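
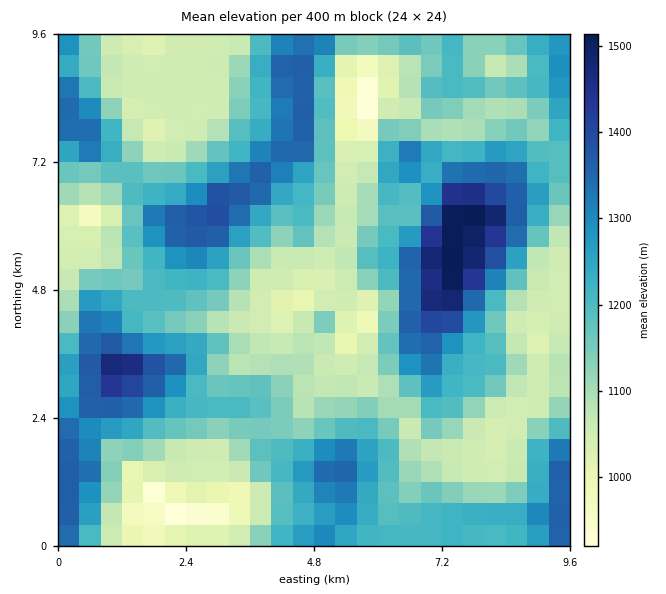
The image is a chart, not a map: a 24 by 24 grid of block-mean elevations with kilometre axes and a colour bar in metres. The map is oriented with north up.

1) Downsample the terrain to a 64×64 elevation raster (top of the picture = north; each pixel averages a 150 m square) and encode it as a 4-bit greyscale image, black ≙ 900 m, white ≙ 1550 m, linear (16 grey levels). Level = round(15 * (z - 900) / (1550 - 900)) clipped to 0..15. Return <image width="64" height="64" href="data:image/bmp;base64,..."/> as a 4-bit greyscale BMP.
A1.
<image width="64" height="64" href="data:image/bmp;base64,Qk12CAAAAAAAAHYAAAAoAAAAQAAAAEAAAAABAAQAAAAAAAAIAAATCwAAEwsAABAAAAAAAAAAAAAAABEREQAiIiIAMzMzAERERABVVVUAZmZmAHd3dwCIiIgAmZmZAKqqqgC7u7sAzMzMAN3d3QDu7u4A////ALqHZEMzIiMzMzMzNFd4iJqqmHd3d3d3d3d3d3d3eImruqh1QzIhIiMzMzM0RXd4iZmZh3d3d3d3d3d3d3d4mru7qXVDIRIiIRIiIzNEZ3eIiZmYh3d3d3eIiHd3iImru7u5dUMhEiEQERESIzRXd3iIiZmHd3d3d3iIiIiIiqu7u7qGQzIREAABERESM0Z3eImZmYd2Z3d3d3d3iHeImru7uoZDMiEAAREhEREjRneImaqZh3dmZ3d3d3d3d3eau7u6h1QzEAEiMzIiIjNGd4iaqqmHd1VmZmZlVVVWd4q7u7qXZDIREzMzMzMzNFd3iJqqqYd3VWZlVEREREVniru7u6hkISIzMzMzMzRFd3eJmrupiHdVVVREREM0RFeKu7u7qGMiMzQzMzMzRFd3eJqqu6qYd2VVREREQzM0V4q7u7uoUzNEREQzMzRFZ3d4mqu7qph3ZUREREQzMzRXmru7u5dERVVEREQzREVnd3eJqruqmHd1RERERDMzNFeaq6u6hlZndlREREREVmZ3d3eImqmHd2REREREQzM0V4maq7qHd3d3ZVVUREVWVnZmd3d4h3d3VERVVERDMzRGd3irqYiIiHd2ZmZVVWZWZmZVZnd3d3ZURGZlREMzM0VmeJuqqqqZh3d3d3dmZmZlVURWZnd3ZURFd3ZURDMzRFVnmqq7u6qYd3d3d3d3dmZVRFZlZmdkRFZ3d2VEMzNERFeJq7u7u6qYh3d3d3d3ZmVEVVVVVmREZ3d3dlRDMzRERniru7u7uqmHd3d3d3d2ZURURFREVERnd3d3ZUQzM0RGeKu7zLu7uph3d3d3d3ZURERERERERXiId3d3ZEREREVoq7zd3Lu6qHdmZmZmZVREREREREVWiZmHd3d2VERERHmrvO7ty7uph2VFVVVURERERERERmeaqYd3d3dkRERFeau87u3cu7qXdUREREREVERERERGeKqph3d3d2REREV4q7zd3Mu7uql3ZURERVVURENERFZ5q6qHd3d3ZEM0RXiau7y7uqqqmYd2VEREREREMzNEV4q7uph3d3dkMzNFZ5q7u6qYiIiId2VURERERFQyIzRXiru6qYh3dkQzM0RXiru6mHd3d3ZlVERERERWVDISM1eKu7u6qHd2QzMzREaKu6l3d3ZmZVRERERDREVmQyEjRoq7vMuph2VDMzNERXm7qHd3ZmVVVEREMzMiNGdkMhJGirzM3LqHZUQzMzRFeaqXd3d3ZmVVRERDMiIjRVQzIjWKvN3dupd1REMzNER4qod3d3d3dmZlREMzIiMzREMyNYq83e7LqHZURDM0RGeId3d3d3d3d3ZURDMzIiMzRDNGirze7tu5h2VEMzREV3d3Znd3d3d3d2REMzMzIzNERWeKu97u7LqXdlRDM0RFZ2VWd3d4h3d3ZEREMzMzM0Vmd4q73u7ty6l3VEMzM0RVRFZ3d3iIh3dURERDMzM0RXd3mrve7u7LuodUQzMzM0REVnd3iZmId2VEREREMzRGd3eavN7u7ty7l2RDMzMzNEVnd4iqqqmHdlVUREREREZ3d5q87u7u3MuoZEQzQzM0RWd3iqu7qqh3dmRFVURERXd3iaze7u7czLp1REQzMzRFZ3iau7u7uod3ZVZ3VEREZ3d4m93u7t3MupdlRDMzM0Rneau7u7u7qHd2V3dkRERWd3eKze7u7dy7l3ZEMyESNFeKu7u8zLuph3Znd2REREZ3Znm97u7u7buYdlQzIRI0V4qru7u7u6qYd3d3ZERERXdmeLzu7u7tu6h3VEMzMzRXeaqqq7zLuqmHd3d1RERWd2Z4rN7u7uy7qXdkRERERWd3iIiau8y7uph3d3ZERFZ3dnebzu7dy7u5h2VlVVRXd3d3d4mru7u7qXd3dkRERXeHd4q83Mu7u6l3dmZlRGd3d3d3eIqru7u6h3d2RDRFaJh3ebu7u7u7qHd3ZmVWd3d3Zmd3eJqru7qYiHZDM0Voqod4q7u7u7qYd3dmd3d3dlVVVnd3iJqrqqmZhkMzRGiqqHiaqqqqqod3dneJmXdlRERFVmd3iKqquqqGQzM0aKupiIiIiaqph3d2eKqph2VEM0RFVnd4mqq7upZDMjRoqqmHd3d4iYh3d3eaq6l3ZUMzM0RFZ3eJmru6lkMyNFeZh3d2Znd4h3dmd5q7qXdUMzMzRERWd3iau7uWQyEjV3dlVVVVVmd3dlZ4q7updkMzMzNEREZ3d4q7u5ZCEAJWZURERERERVVURnmruqh1MzMzRDM0RWd3ibu7lkIQAUVERERERERERERWeaqql2QzMzRDMzNEZ3d5u7uWQhABNERFZmVURERERWeJqqmGQzM0QzMzM0RWd4m7u5ZCEQE0NEZ3d2ZlVVZmd4mqqHVDREQzMzMzRFZ3iru6lkMRECM0Vnd3d3dmd3d4iaqYZEREQzMzMzREV3eKu7qWQxERI0RWd3d3dmZnd3eKqYdUREQzNERERERXd5q7u5ZCERETREVnd3dlVVZ3eJqYd1RERDM0RERERFZ4m7u7p0IRESNERWd3dlRERWd4mod3ZERDMzRERERERXiru7uoUyIiI0VEV3d2REREV3mpiHdUREMzM0RERERFaJq7u6hkM0REVlRWd3VEREVniZipd1REQyMzNERERERniqqqqYZUVmZndVd3dUVVZneIiamHVEQzIjMzMzQzNGeImZq6l3Z3d3d3d3d3Znd3d4ia"/>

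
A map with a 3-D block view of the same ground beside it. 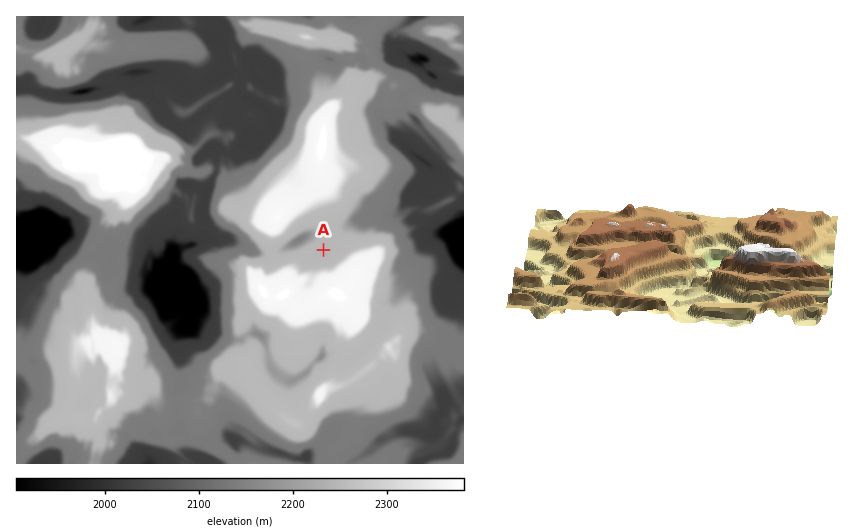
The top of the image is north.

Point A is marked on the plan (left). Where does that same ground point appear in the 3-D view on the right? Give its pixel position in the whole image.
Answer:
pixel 620 247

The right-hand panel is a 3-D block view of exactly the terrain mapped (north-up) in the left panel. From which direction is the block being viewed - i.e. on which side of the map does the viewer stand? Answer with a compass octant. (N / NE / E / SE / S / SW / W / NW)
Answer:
N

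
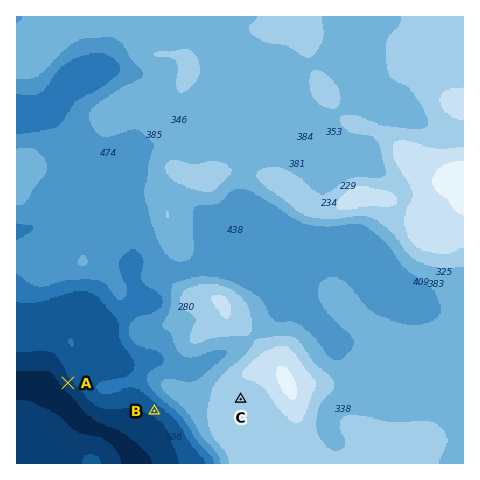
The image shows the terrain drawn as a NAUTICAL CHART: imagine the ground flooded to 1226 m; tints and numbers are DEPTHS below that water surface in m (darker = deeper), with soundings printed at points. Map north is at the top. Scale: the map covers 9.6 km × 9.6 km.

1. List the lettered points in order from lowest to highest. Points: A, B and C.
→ A B C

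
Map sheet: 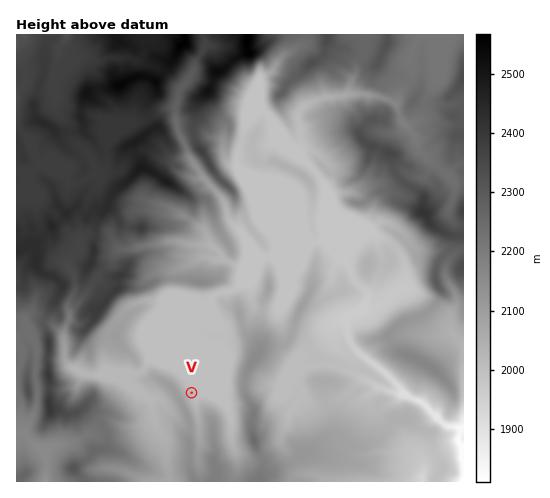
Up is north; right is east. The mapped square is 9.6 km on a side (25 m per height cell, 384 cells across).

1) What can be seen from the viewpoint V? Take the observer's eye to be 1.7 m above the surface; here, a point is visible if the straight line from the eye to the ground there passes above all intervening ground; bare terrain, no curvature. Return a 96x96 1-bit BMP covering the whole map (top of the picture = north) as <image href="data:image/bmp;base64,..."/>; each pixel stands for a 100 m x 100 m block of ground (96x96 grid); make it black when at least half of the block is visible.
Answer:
<image width="96" height="96" href="data:image/bmp;base64,Qk2+BAAAAAAAAD4AAAAoAAAAYAAAAGAAAAABAAEAAAAAAIAEAAATCwAAEwsAAAIAAAAAAAAA////AAAAAAAAAAAAAAAAAAAAAAAAAAAAAAAAAAAAAAAAAAAAAAAAAAAAAAAAAAAAAAAAAAAAAAAAAAAAAAAAAAAAAAAAAAAAAOAAAAAAAAAAAAAAAMAAAAAAAAAAAAAAAIAAAAAAAAAAAAAAAAAgAAAAAAAAAAAAAMBgAAAAAAAAAAAAAMBgAAAAAAAAAAAAAYDAAAAAAAAAAAAAAYDAAAAAAAAAAAAAAYDAAAAAAAAAAAAAB8HgAAAAAAAAAAAAB8PgAAAAAAAAAAAAD8fAAAAAAAAAAAAAD5/AAAAAAAAAAAAAH/+AAAAAAAAAAAAAH/+AAAAAAAAAAAAAP/+AAAAAAAAAAAAAH/+AAAAAAAAAAAAAD/+AAAAAAAAAAAAAH/+AAAAAAAAAAAAAP//AAAAAAAAAAAAAf//AAAAAAAAAAAAAf//AAAAAAAAAAAAA///gAAAAAAAAAAAB///gAAAAAAAAAAAD///gAAAAAAAAAAAD///AAAAAAAAAAAAH/+eAAAAAAAAAAAAP/weAAAAAAAAAAIHf/weAAAAAAAAAAOH//48AAAAAAAAAAHj//48AAAAAAAAAADx//98AAAAAAAAAAD4f/94AAAAAAAAAAB8H//AAAAAAAAAAAA///+AAAAAAAAAAAAf//+AAAAAAAAAAAAP///AAAAAAAAAAAACH//wAAAAAAAAAAAPB8AgAAAAAAAAAAAHgAAAAAAAAAAAAAADgAAAAAAAAAAAAAADgAAAAAAAAAAAAAABhAAAAAAAAAAAAAAAXAAAAAAAAAAAAAAABAAAAAAAAAAAAAAAAAAAAAAAAAAAAAAAAAAAAAAAAAAAAAAA4AAAAAAAAAAAAAAB/wAAAAAAAAAAAAAAf4AAAAAAAAAAAAAAAAAAAAAAAAAAAAAAAAAAAAAAAAAAAAAAAAAAAAAAAAAAAAAAABAAAAAAAAAAAAAAAHgAAAAAAAAAAAAAAfgAAAAAAAAAAAAQB+AIAAAAAAAAAAAAD8AYAAAAAAAAAAAAHwAgAAAAAAAAAAAAPABAAAAAAAAAAAAB8AAAAAAAAAAAAAAA4ACAAAAAAAAAAAAAAAEAAAAAwAAAAAAAAAIAAAAA/gAAAAAAAAIAAAAA3wAAAAAAAAQAAAAA3AAAAAAAAAAAAAAB8AAAAAAAAAAAAAABgAAAAAAAAAAAAAADAAAAAAAAAAAAAAADAAAAAAAAAAAAAAAGAAAAAAAAAAAAAAAAAAAAAAAAAAAAAAAAAAAAAAAAAAAAAAAAAAAAAAAAAAAAAAAAAAAAAAAAAAAAAAAAAAAAAAAAAAQAA4AAAAAAAAAAAAcAA8AAAAAAAAAAAAGAAfAAAAAAAAAAAAAAAP4AAAAAAAAAAAAAAP/wAAAAAAAAAADAAH/wAAAAAAAAAABgAB/gAAAAAAAAAAAQAB/MIAAAAAAAAAAIAA/7oAAAAAAAAAAHgAHjAAAAAAAAAAADwAAAAAAAAAAAAAAAAAAAAAAAAAAAAAAAAAAAAAAAAAAAAAAAAADAAAAAAAAAAAAAAAAAAAAA="/>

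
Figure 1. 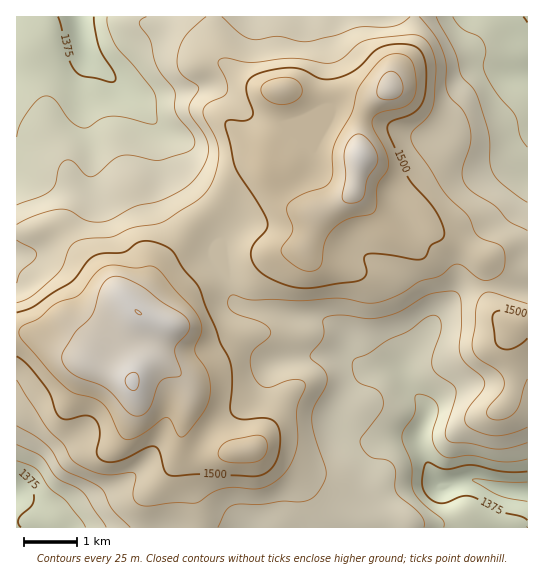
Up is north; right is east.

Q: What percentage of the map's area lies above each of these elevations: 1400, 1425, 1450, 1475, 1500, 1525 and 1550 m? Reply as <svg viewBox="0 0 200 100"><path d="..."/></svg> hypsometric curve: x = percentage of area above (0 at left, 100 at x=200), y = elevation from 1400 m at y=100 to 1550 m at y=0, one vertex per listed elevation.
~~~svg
<svg viewBox="0 0 200 100"><path d="M179 100l-23-17-32-16-33-17-34-17-31-16-16-17"/></svg>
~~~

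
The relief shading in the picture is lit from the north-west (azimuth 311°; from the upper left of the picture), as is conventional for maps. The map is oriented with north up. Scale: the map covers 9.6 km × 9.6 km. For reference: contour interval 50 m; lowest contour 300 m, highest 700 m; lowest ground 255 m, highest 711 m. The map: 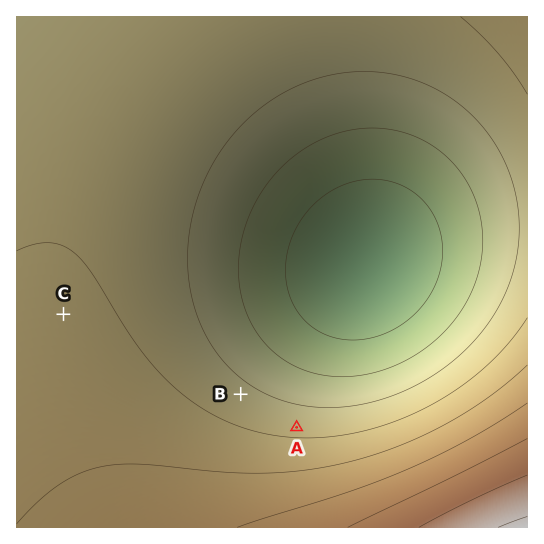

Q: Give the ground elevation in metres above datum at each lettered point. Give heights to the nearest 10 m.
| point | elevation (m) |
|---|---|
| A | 430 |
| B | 420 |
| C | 460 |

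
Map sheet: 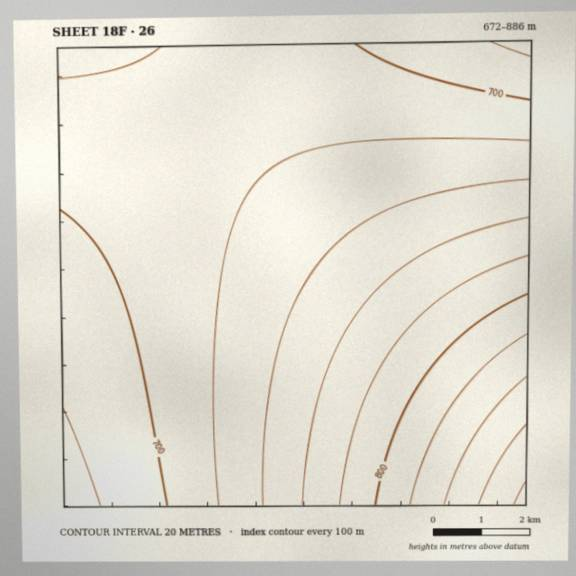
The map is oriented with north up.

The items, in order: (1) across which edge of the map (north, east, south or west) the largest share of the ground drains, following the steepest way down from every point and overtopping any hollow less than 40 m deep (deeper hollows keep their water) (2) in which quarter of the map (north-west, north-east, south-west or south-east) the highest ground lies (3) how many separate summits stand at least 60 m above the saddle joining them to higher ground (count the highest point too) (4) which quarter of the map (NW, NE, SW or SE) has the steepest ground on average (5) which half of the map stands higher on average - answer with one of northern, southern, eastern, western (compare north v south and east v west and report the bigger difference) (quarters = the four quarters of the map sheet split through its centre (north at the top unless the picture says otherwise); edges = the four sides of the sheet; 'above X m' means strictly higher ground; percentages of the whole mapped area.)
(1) Most of the ground drains across the western edge.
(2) The highest ground is in the south-east quarter.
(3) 1 summit rises at least 60 m above its surroundings.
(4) The steepest ground, on average, is in the south-east quarter.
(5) On average the eastern half of the map is the higher ground.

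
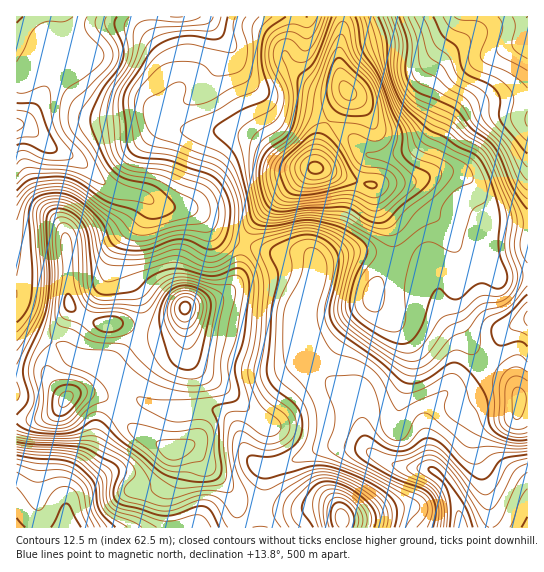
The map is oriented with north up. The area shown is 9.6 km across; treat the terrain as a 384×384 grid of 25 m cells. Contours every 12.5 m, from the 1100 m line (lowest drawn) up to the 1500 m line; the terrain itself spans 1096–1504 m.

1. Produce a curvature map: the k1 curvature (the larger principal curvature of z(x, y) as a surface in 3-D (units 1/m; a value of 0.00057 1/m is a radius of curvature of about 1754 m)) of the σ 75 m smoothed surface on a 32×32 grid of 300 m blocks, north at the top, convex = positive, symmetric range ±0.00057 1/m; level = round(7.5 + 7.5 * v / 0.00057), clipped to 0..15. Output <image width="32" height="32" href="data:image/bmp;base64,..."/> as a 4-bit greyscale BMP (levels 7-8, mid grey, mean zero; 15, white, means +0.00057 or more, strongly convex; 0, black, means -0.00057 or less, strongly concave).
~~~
<image width="32" height="32" href="data:image/bmp;base64,Qk12AgAAAAAAAHYAAAAoAAAAIAAAACAAAAABAAQAAAAAAAACAAATCwAAEwsAABAAAAAAAAAAAAAAABEREQAiIiIAMzMzAERERABVVVUAZmZmAHd3dwCIiIgAmZmZAKqqqgC7u7sAzMzMAN3d3QDu7u4A////AIqIipeahouqqp3+25y3nZiKd53ry5aLmau//MzeyKyXiXVq3aq5vamaz8qrvLjLh4l2ipmam+pmiLyYh4Zp2oeIZ5l4vcvHeZiZh3qnjLmZy5y5vuu8t4u6iJecuqqavP/9mcuHerisy5iYq6mZm+2K/ZqniHiZypqYiIqXmYe8ad/riIiJrKd4h4d5qIeIvZy5mIiJq7mGZ4iHabmHmbycl4d4mauImHeIh3q6mKmcnKiYmYm7iZh3iIisuYipi3zYz+ua63iYd4mqy5mIl4po/vzbrf2ZqHeKzLmImpindv91h43/26iHiK2oeIqq2Xf/d4mbya7JmHeduHd4mtt3/5q7qqZryIl2i7mHeInIiP+Yh4q4asd3VYmqh4mKtoj/uXd5qHrrlkeIu4iZebit/bupZ4dnz+iLmdl4iInKv9uXiHiGZoz/qYrJiIeMyaqriJh4hmebru3/7cyorYfJiYm6h4iJq97/2JqavMuHx3d5vKmaqau87JaaiJq7mKiJmZqru6qpWOuHzbmZmYd4mpmKuZmZiGjKme25ind3mZmZq6iHeIdoqrz7Z4mpmKmYibypmIiIeqvu91eYmpmYiHd7uJiHiryc/NdXmHiImYd1armJl3rqffipiIl3iImIh5uqupmL2oz4mqiJqYeIiby7uYh6qql7+pmIiJqp"/>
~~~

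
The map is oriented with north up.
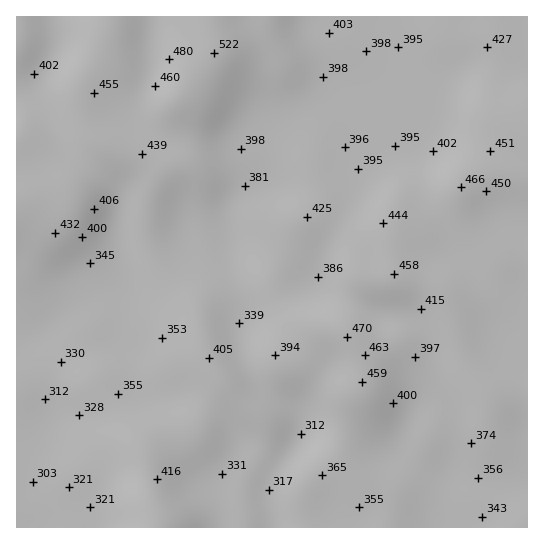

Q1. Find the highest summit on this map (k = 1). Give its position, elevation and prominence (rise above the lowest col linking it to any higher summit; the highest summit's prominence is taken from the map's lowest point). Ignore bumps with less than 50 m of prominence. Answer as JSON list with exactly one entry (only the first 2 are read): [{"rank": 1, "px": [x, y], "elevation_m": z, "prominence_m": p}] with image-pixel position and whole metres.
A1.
[{"rank": 1, "px": [214, 53], "elevation_m": 522, "prominence_m": 225}]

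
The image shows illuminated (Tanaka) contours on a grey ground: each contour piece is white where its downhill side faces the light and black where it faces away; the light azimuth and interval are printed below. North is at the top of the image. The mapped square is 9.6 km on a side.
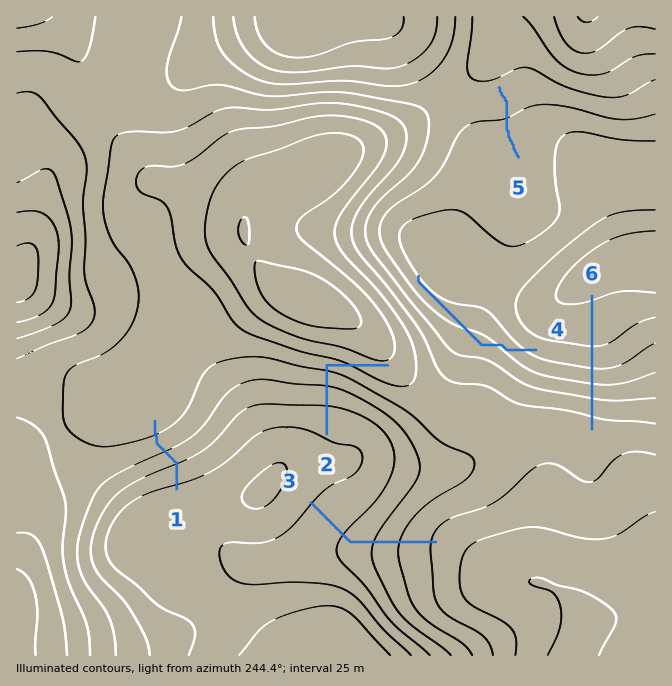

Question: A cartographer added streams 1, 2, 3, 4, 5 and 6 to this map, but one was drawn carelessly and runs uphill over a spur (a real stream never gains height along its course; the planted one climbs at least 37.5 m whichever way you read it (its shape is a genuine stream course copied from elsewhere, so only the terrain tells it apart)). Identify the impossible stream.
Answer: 4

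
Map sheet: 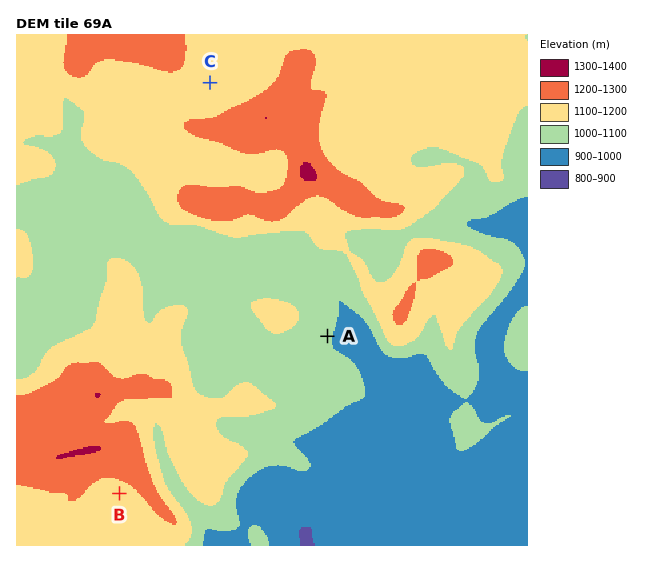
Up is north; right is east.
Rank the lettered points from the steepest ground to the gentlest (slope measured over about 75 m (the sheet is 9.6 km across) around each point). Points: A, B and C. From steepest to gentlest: A B C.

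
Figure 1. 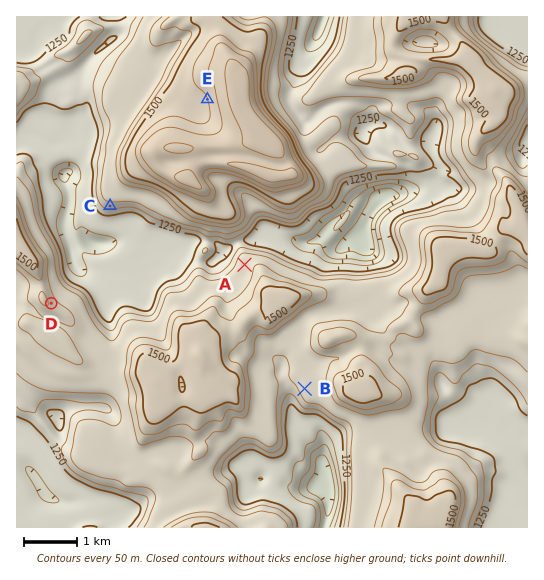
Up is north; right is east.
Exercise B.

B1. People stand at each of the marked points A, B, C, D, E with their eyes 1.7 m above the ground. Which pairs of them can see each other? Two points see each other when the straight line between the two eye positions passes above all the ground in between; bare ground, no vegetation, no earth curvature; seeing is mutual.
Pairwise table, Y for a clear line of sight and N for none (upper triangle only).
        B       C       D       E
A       N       Y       Y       N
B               N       N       N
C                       Y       N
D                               N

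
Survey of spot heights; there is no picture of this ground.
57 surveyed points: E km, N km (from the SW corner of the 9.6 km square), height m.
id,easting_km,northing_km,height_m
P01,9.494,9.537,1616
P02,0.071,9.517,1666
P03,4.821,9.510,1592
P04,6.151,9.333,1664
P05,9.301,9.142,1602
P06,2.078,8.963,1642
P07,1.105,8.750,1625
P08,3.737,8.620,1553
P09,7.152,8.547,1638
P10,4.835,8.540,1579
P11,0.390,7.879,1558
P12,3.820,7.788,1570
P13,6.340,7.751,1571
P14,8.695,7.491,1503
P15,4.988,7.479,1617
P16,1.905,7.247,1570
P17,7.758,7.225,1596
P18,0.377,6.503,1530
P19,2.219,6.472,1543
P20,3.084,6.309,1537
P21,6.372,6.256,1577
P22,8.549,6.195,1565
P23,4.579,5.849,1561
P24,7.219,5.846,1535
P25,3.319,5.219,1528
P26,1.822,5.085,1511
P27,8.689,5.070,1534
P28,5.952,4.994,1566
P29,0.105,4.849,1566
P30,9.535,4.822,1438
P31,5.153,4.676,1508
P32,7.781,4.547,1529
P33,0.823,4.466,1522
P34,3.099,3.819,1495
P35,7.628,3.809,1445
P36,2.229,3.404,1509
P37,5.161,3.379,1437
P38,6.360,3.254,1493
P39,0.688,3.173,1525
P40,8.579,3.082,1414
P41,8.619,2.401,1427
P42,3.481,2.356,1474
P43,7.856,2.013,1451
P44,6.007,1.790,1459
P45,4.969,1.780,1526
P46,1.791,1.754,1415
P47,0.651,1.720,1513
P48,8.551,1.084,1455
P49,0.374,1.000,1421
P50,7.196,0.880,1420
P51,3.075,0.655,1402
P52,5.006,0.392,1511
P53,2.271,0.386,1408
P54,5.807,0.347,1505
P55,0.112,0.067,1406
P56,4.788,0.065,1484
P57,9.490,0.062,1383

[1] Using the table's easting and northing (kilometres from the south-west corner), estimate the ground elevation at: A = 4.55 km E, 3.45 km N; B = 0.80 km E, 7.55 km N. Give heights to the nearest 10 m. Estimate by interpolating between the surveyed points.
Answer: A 1460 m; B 1530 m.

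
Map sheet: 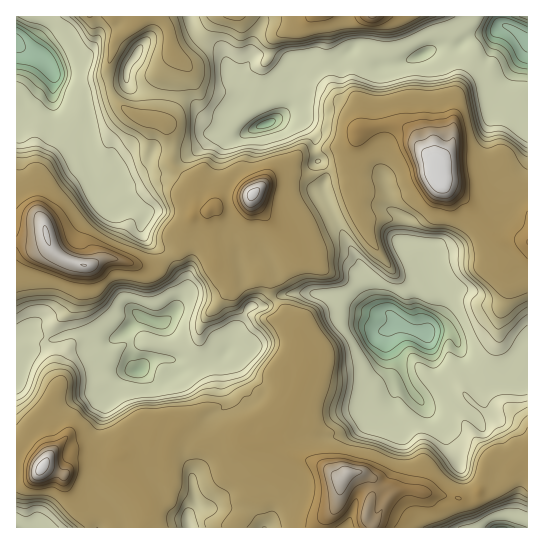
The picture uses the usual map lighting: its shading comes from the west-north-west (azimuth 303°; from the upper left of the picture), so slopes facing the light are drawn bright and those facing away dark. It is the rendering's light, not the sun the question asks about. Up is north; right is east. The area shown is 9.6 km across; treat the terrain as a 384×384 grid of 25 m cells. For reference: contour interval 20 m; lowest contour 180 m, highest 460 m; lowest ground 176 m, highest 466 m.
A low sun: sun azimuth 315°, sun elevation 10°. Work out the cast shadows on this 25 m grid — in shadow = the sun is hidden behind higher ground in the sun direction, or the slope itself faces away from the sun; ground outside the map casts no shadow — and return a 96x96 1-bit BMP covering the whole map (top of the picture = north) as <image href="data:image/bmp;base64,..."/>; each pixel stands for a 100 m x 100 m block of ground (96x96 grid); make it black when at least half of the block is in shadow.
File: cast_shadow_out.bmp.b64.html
<image width="96" height="96" href="data:image/bmp;base64,Qk2+BAAAAAAAAD4AAAAoAAAAYAAAAGAAAAABAAEAAAAAAIAEAAATCwAAEwsAAAIAAAAAAAAA////AAAAAAAAAAAAAAAAHAAH//gAAAAAAAAADgAA//gAAAADAAAADgAAP/4cAAADAAAABgAAB/48AAADAAAAAgAAAf44AAAAAAAAAgAAAD4HAAAAAAAAAAAAAAwfcAAAAAAAAAAAAAAfcAAAAAAAAAAAAAAHMAAAAAAAAAAAAAADMAAAAAAAAAAAAAABAAAAAAAAAAAAAAABgAAAAAAAAAAAAAABgAAAAAAAAAAAAAAAgAAAAAAAAAAAAAAAAAAAAAAAAAAAAAAAAAAAAAAAAAAAAAAAAAAAAAAAAAAAAAAAAAAAAAAAAAAAAAAAAAAAAAAAAAAAAAAAAAAAAAAAAAAAAAAAAAAAAAAAAAAAAAAAAAAAAAAABAAAAAAAAAAAAAAADAAAAAAAGAAAAAAADgAAAAAAOAAAAAAADgAAAAAAOAAAAAAABAAAAAAAEAAAAAAAAAAAAAAAAAAAAAAADgAAAAAAAAAAAAAADgAAAAAAAAAAAAAADgAAAAAAAAAAAAAADgAAAAAAAAAAAAAADAAAAAAAAAAAAAAABAAAAAAAAAAAAAAAAAAAAAAAAAAAAAAAAAAAAAAAAAAAAAAAAAAAAAAAAAAAH4AAAAAAAAAAAAAAD4AAAQAAAAYAB8AAB8AAAAAAAAYAA/4AA/AAAAAQAAPwA/4EAPgAAfAgAAP8A/4+AHgAAP4AAAE4AP/+ADwAAAQAAAAAAP//AAB//AAAAAAAB///AAA//gAAAAAAP/A/gAAP/ACAAAAAP+APgAAACAEAAAAAA/AHgAAAAAAAAAAAAOADgAAACAAAAAAAAAAAAAAACAAAAAAAAAAAAAAAAAAAAAAAAAAAAAAAAAIAAAAAAAAAAAAAAAYAAAAAAAAAAAAAAA8HwAAAAAAAAAAAAA/fgAAAAAAAAAAAAA+BAAAAAAAAAAAAAAAAAAAAAAAAAA+AAAAAAAAAAAAAAA+AAAAAOAAAAAAAAA/AAAAB+AAAAAAAAAfAAAAB+AAAAAAAAAPAAAAAfAAAAAAAAAOAAAAAPAAAAAAAAAGAAAAAGAAAAAAAAAAAAAAAGAAAAAAAAAAAAAAAGAAAAAAAAAAAAAAAGAAAAAAAAAAAAAAAOAAAAAAAAAAAAAAAOAAAAAAAAAAAAAAAOAAAAAAAAAAAAAAAGAAAAAAAAAAAAAAAGAAAAAAAAAAAAAAAGAAAAAAAwBgAAAAAEAAAAAAAgB8AAAAAAwAAAAAAgA+AAAAAAwAAAAAAAAOAAAAABwAAAAAAAAAAAAAABwAAAAAAAAAAAAAABgAAAAAAAAAAAAAABgAAAAAAAAAAAAAABAAAAAAAAAAAAAAABAAAAAAAAAAAAAAAAAAAABgAAAAAAAAAAAAAADgAAAAAAAAAAAAAADwAAAGAAAAAAAAAABwAAACAAAAAAAAAAB4AAAB/wAAAAAAAAA8AAAD//wCAAAAAAA8AAAD////4AAAAAAeAAAA////8AAAAAAOAAAAA///+AMAAAACAAAAAB///AeAAAAAAAAAAADx/geAAAAAAAAAAABwfwfA="/>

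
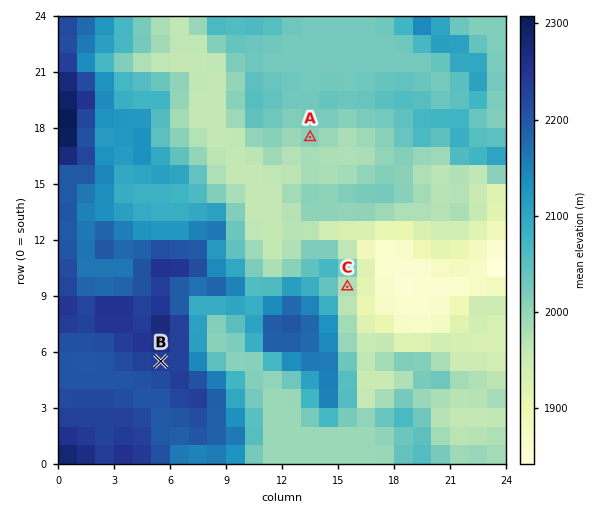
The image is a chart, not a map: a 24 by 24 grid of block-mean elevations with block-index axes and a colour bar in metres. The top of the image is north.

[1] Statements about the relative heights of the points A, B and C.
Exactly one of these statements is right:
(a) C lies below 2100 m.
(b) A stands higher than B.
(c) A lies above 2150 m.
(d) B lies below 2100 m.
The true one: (a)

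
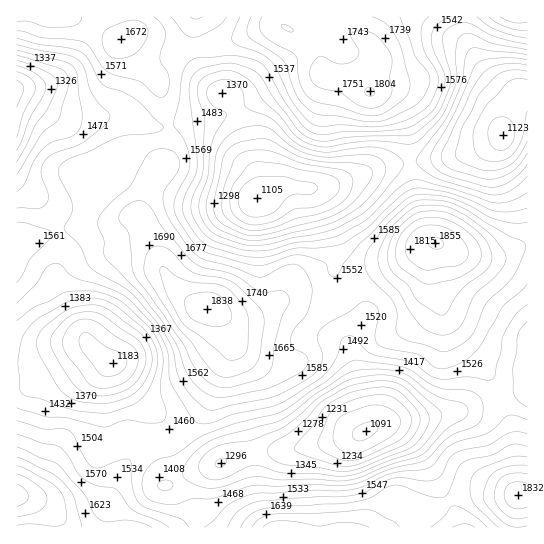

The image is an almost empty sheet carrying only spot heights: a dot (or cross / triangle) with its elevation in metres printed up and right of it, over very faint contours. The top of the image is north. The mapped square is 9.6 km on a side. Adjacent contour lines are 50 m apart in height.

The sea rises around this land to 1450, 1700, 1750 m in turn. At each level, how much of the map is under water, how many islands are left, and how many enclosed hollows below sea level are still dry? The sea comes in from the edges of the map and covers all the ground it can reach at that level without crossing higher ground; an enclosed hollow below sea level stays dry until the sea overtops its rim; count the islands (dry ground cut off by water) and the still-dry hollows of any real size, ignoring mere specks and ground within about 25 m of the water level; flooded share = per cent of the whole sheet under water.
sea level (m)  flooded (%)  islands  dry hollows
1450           24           0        1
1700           88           2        0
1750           94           3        0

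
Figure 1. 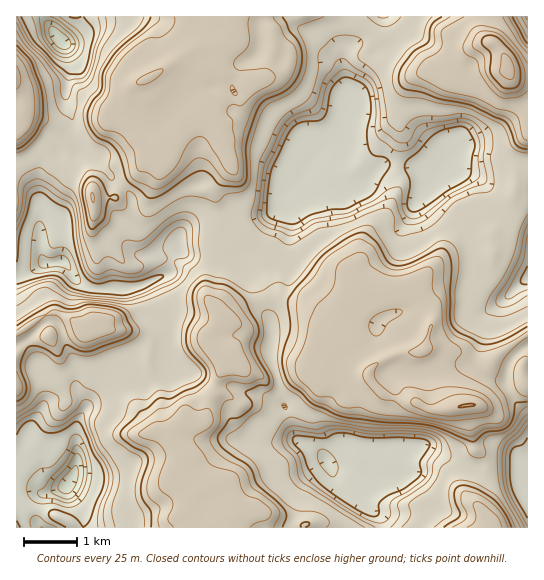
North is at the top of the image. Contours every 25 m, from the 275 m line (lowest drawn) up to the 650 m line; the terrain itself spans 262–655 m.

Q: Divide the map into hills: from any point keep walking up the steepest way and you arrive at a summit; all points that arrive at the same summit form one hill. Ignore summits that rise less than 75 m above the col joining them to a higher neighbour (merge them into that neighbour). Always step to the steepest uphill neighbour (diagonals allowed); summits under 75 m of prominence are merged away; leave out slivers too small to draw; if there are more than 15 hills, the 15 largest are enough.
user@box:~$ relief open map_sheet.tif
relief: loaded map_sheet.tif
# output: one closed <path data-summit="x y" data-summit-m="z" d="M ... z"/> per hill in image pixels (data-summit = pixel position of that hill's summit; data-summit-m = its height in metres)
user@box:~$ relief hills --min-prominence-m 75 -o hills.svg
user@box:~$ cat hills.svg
<path data-summit="470 405" data-summit-m="626" d="M399 165l-17 0-21 22-8 4-12 0-14-4-22-12-6 8-12 11-2 9-9 10-12 30-7 8-10 4-7 8 8 11 19 16 2 7 0 57 10 28 1 15 8 16 4 18 7 10 18 8 9 11 8-1 12-11 8 0 11 9 5 11 3-9 14-10 18 3 14-7 6 0 49 26 13 9 30-3 10 4 1-251-17-7-12-12-7-9-7-17-7-8-28-8-17 3-16-5z"/><path data-summit="149 78" data-summit-m="579" d="M381 16l-299 0-2 9-17 17 4 5 4 14 0 10-6 26 8 25 4 27-2 6-15-1-3 11-16 26-1 60 4 11 21 1 8 14 13 10 11 2 26 0 19-4 24-10 3-4 4-16 8-8 1 4 8 5 37 7 12 0 8-8 10-4 7-8 12-30 9-10 2-9 12-11 14-24 10-10 12-6 6-8 4-16 0-41-2-20 6-11 20-10 6-6z"/><path data-summit="229 521" data-summit-m="559" d="M181 247l-10 14-3 12-27 13 8 20 0 5 14 9 6 7 0 18 6 14-3 8-9 8-21 10-7-2-29 1-14 14-15 25 0 39-4 12-6 9 0 4 16 24 0 16 299 1-1-9-2-4-15-12-10-14-12-6-9-9-8-16-8-9-18-8-7-10-4-18-8-16-1-15-10-28 2-51-4-13-18-15-10-12-22-2-27-5-6-3z"/><path data-summit="509 67" data-summit-m="655" d="M527 16l-145 0-7 15-6 6-20 10-5 7 0 75-8 13-13 7-10 10-8 16 22 12 14 4 12 0 8-4 21-22 35 2 16 5 6 0 3-3 23 3 13 5 7 8 7 17 10 13 9 8 16 6z"/><path data-summit="91 329" data-summit-m="557" d="M62 261l-19 2-27 14 0 208 15 2 11 6 17-4-9-1-10-7-4-10-9-10-3-12 8-24 15-22 16-7 15-1 5 4 3 10 6-11 14-14 29-1 7 2 25-13 8-10-6-17 0-18-6-7-14-9-2-13-6-13-18 4-33-1-11-5-12-18z"/><path data-summit="490 527" data-summit-m="558" d="M425 445l-6 0-14 7-18-3-14 10-2 6 0 7-6-1-12 2-22-6 0 2 11 14 12 6 10 14 15 12 4 13 145-1 0-45-2-2-9-3-30 3-13-9z"/><path data-summit="17 78" data-summit-m="587" d="M45 16l-29 1 0 172 15 4 8 12 2-14 16-26 3-11 15 1 2-6-4-27-8-25 6-26 0-10-6-16-10-11z"/>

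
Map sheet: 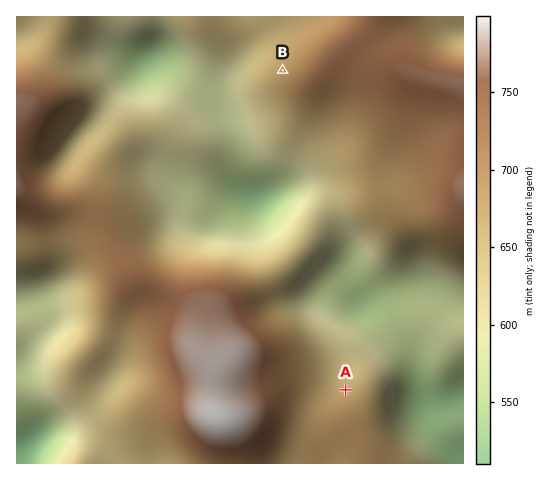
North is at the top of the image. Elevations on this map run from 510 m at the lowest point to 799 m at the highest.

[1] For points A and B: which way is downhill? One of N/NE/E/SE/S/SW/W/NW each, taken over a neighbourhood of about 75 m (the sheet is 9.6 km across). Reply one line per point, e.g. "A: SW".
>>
A: N
B: W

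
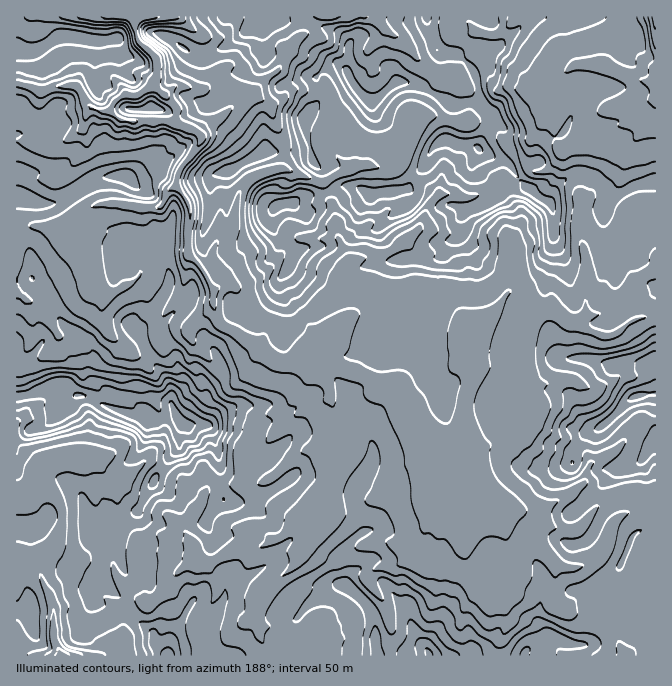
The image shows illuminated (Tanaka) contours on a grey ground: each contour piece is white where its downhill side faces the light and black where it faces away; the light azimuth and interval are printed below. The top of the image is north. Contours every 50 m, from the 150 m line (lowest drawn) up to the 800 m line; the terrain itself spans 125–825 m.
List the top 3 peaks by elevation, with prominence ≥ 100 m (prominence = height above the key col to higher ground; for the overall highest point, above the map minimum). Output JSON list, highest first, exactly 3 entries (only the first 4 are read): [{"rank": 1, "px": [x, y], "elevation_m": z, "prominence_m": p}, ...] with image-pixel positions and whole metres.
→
[{"rank": 1, "px": [180, 422], "elevation_m": 825, "prominence_m": 700}, {"rank": 2, "px": [478, 148], "elevation_m": 757, "prominence_m": 348}, {"rank": 3, "px": [637, 397], "elevation_m": 715, "prominence_m": 259}]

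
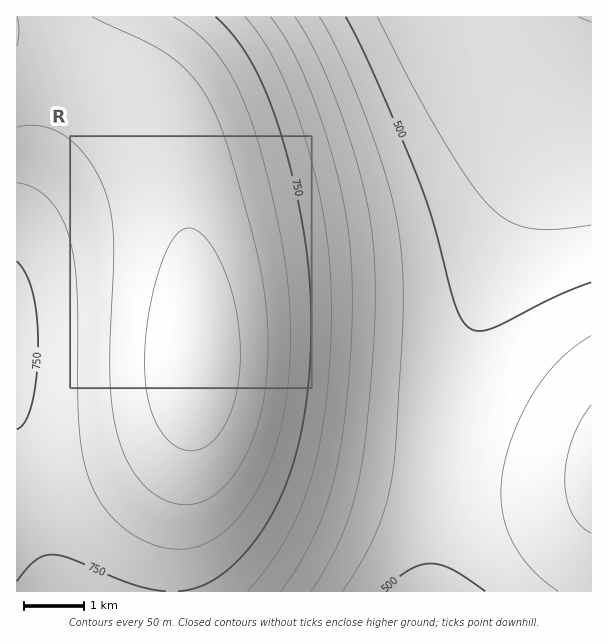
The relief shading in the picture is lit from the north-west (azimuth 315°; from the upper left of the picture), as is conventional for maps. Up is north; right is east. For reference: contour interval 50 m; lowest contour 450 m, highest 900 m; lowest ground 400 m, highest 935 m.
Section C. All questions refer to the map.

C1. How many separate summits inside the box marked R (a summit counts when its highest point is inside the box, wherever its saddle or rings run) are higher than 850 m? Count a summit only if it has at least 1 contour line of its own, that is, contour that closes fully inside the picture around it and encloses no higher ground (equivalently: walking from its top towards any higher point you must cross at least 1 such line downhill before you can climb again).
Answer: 1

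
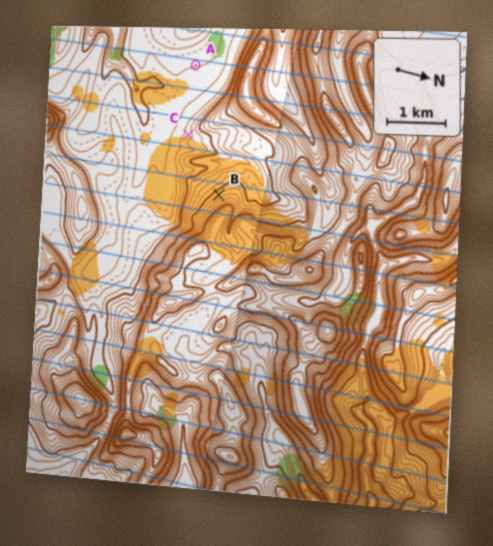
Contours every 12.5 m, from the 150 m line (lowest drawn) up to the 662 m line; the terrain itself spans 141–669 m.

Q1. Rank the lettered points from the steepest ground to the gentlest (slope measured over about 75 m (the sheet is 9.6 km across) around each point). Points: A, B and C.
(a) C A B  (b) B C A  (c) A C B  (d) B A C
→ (b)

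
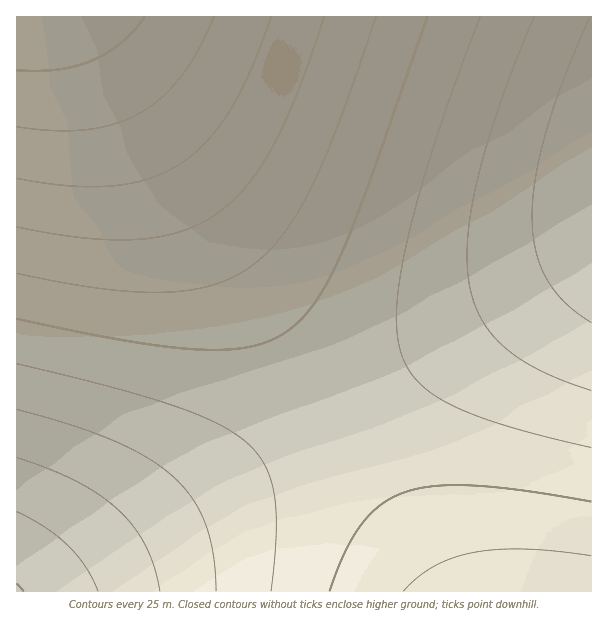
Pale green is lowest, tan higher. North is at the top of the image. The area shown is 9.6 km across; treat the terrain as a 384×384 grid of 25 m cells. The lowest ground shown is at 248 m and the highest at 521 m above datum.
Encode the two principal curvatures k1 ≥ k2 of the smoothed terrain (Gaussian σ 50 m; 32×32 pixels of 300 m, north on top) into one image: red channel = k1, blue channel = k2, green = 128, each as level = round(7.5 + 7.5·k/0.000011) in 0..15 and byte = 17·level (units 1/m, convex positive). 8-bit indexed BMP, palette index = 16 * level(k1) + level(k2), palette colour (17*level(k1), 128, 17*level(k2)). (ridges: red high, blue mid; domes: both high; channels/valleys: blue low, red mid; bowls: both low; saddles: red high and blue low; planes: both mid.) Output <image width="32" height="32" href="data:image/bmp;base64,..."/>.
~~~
<image width="32" height="32" href="data:image/bmp;base64,Qk02CAAAAAAAADYEAAAoAAAAIAAAACAAAAABAAgAAAAAAAAEAAATCwAAEwsAAAABAAAAAAAAAIAAABGAAAAigAAAM4AAAESAAABVgAAAZoAAAHeAAACIgAAAmYAAAKqAAAC7gAAAzIAAAN2AAADugAAA/4AAAACAEQARgBEAIoARADOAEQBEgBEAVYARAGaAEQB3gBEAiIARAJmAEQCqgBEAu4ARAMyAEQDdgBEA7oARAP+AEQAAgCIAEYAiACKAIgAzgCIARIAiAFWAIgBmgCIAd4AiAIiAIgCZgCIAqoAiALuAIgDMgCIA3YAiAO6AIgD/gCIAAIAzABGAMwAigDMAM4AzAESAMwBVgDMAZoAzAHeAMwCIgDMAmYAzAKqAMwC7gDMAzIAzAN2AMwDugDMA/4AzAACARAARgEQAIoBEADOARABEgEQAVYBEAGaARAB3gEQAiIBEAJmARACqgEQAu4BEAMyARADdgEQA7oBEAP+ARAAAgFUAEYBVACKAVQAzgFUARIBVAFWAVQBmgFUAd4BVAIiAVQCZgFUAqoBVALuAVQDMgFUA3YBVAO6AVQD/gFUAAIBmABGAZgAigGYAM4BmAESAZgBVgGYAZoBmAHeAZgCIgGYAmYBmAKqAZgC7gGYAzIBmAN2AZgDugGYA/4BmAACAdwARgHcAIoB3ADOAdwBEgHcAVYB3AGaAdwB3gHcAiIB3AJmAdwCqgHcAu4B3AMyAdwDdgHcA7oB3AP+AdwAAgIgAEYCIACKAiAAzgIgARICIAFWAiABmgIgAd4CIAIiAiACZgIgAqoCIALuAiADMgIgA3YCIAO6AiAD/gIgAAICZABGAmQAigJkAM4CZAESAmQBVgJkAZoCZAHeAmQCIgJkAmYCZAKqAmQC7gJkAzICZAN2AmQDugJkA/4CZAACAqgARgKoAIoCqADOAqgBEgKoAVYCqAGaAqgB3gKoAiICqAJmAqgCqgKoAu4CqAMyAqgDdgKoA7oCqAP+AqgAAgLsAEYC7ACKAuwAzgLsARIC7AFWAuwBmgLsAd4C7AIiAuwCZgLsAqoC7ALuAuwDMgLsA3YC7AO6AuwD/gLsAAIDMABGAzAAigMwAM4DMAESAzABVgMwAZoDMAHeAzACIgMwAmYDMAKqAzAC7gMwAzIDMAN2AzADugMwA/4DMAACA3QARgN0AIoDdADOA3QBEgN0AVYDdAGaA3QB3gN0AiIDdAJmA3QCqgN0Au4DdAMyA3QDdgN0A7oDdAP+A3QAAgO4AEYDuACKA7gAzgO4ARIDuAFWA7gBmgO4Ad4DuAIiA7gCZgO4AqoDuALuA7gDMgO4A3YDuAO6A7gD/gO4AAID/ABGA/wAigP8AM4D/AESA/wBVgP8AZoD/AHeA/wCIgP8AmYD/AKqA/wC7gP8AzID/AN2A/wDugP8A/4D/AHBwcHBwcHCBgYKSkqOjtMTF1eXm9vb39/fn59jIyLiocHBwcHBwcICBgZGSorOzxNTU5fX29vb29+fX18i4uKhwcHBwcHCAgICQkaGhssLD0+Tk9fX19vbm59fHx7eoqHFxcHBwgICAkJCgoLGxwtLj4/P09PX15ebW1se3p6eYcnFxcHCAgICQkKCgsMHR0eLi8/P09PTl5dbGtrenl5dycnFxgYCAkJCgoLDAwNDh4fLy8vPz5OTVxcW2pqaXl3NzcnKBgYGQkKCwsMDQ0ODw8fHy8uPj1NTEtbWmlpaGdHNzgoKCkZGgoLDAwNDg4PDw8fHx4uLTw8S0paWVloZ1dISDg5KSoaGxwMDQ4ODw8PDw8OHh0sLCs6OklJWFhXV1hISDk5OisrHB0NDg4PDw8PDw4NHRwbKyo5OUhISFdoWFhZSUo6OywsHR4eDw8PDw8ODg0MDBsaGikpODhISGhoaVlZSktLPD0uLh8fHw8PDg4NDQwLCgoZGSgoODdIeGhpaVpaW0xNPT4uLy8fHw8ODg0MCwsKCgkZGBgoJzh4eXlqamtcXF1OTj8/Ly8fHh4NDAwLCgoJCQgIGBcnKHh5eXpra2xtXV5PTz8/Py8uHR0MCwsKCQkICAgHFxcYiXl6ent8bG1uXl9fT08/Pi4tHBwbCgoJCQgICAcHBxmJiop7e3x9fm5vb19fT05OPT0sKxoaGQkICAgHBwcHCYmKi4t8fX1+fm9vb19fXk1NPDsrKikZGAgIBwcHBwcJioqLjIyNfn5/f39vb25eXVxMSzo6KSkYGBgHBwcHBwmKi4uMjY2Oj39/f39ubm1tXFtLSkk5OCgoFxcHBwcHCoqLjI2Njo6Pj39/f35+bWxrW1paSUk4OCgnFxcXBwcKi4yMjY6Oj4+Pj49+fn18fGtqallZSEhINzcnJxcXFwuLjI2Njo+Pj4+Pj459fXx7e2ppaVhYWEdHNzcnJycXG4yMjY6Oj4+Pj4+Ojo2MfHt6enlpaGhYV1dHRzc3JycbjI2Ojo+Pj4+Pjo6NjYyLinp5eXhoaGdnV1dHR0c3NyyNjY6Oj4+Pj4+OjY2Mi4uKiXl4eHh4Z2dnV1dXR0c3PI2Ojo+Pj4+Pjo6NjIyLioqJiYh4eHd3d2dnZ1dXR0dNjY6Pj4+Pj46OjY2Mi4uKiYmIiIiHd3d3d2dnZ2dXV02Ojo+Pj4+Pjo6NjIuLioqJiYiIiIh3d3d3d3dnZ2dXXo6Pj4+Pj46OjYyMi4qKiYmIiIiIeHh4d3d3d3dnZ2duj4+Pj4+Pjo2NjIuLiomJiIiIiHh4eHh4d3d3d3d3Z26Pj4+Pj46OjYyMi4qKiYmIiIiIeHh4eHh4eHd3d3d3Y="/>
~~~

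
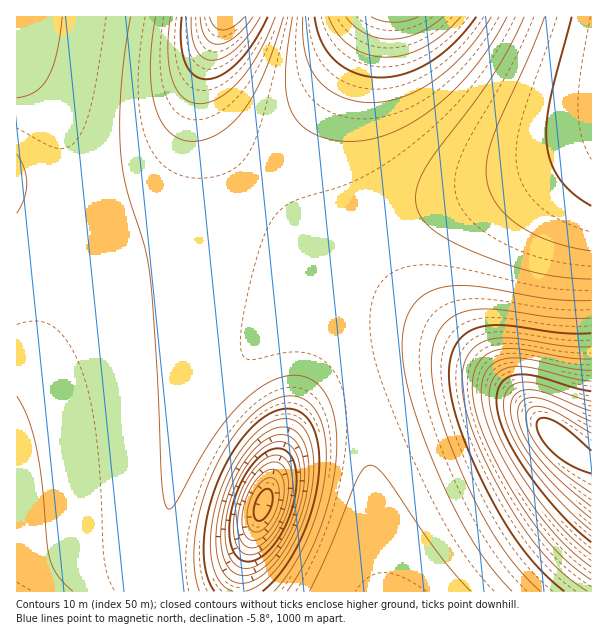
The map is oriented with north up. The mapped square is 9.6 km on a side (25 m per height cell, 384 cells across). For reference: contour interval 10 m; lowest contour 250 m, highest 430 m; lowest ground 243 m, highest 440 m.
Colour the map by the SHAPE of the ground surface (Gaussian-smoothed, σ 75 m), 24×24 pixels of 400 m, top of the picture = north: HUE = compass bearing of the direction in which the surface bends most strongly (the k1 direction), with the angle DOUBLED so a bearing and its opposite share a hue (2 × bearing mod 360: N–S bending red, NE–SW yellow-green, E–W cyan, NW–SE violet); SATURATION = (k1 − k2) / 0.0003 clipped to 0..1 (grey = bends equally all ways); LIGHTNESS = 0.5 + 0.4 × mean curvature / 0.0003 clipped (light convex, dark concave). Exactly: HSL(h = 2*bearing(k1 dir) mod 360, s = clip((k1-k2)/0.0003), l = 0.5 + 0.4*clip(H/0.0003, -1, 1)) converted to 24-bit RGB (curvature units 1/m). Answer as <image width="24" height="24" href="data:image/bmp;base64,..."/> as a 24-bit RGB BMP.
<image width="24" height="24" href="data:image/bmp;base64,Qk32BgAAAAAAADYAAAAoAAAAGAAAABgAAAABABgAAAAAAMAGAAATCwAAEwsAAAAAAAAAAAAAd36SeYGOe4KKfIKHfoOEg4Z+k59xd8BXIsmVDFS+sC3Z1VmDq25uiYB8gIN+f4R9foV8fId7eop6eI16dZB7c5J/cZOFb5KNfn+EfoCDfoCCf4CBf4GBhoV9pKNvs9JVHNFCAGCJQxO07Ehxzm1hloB2hIR+f4R9foZ8fYl7eox5do93dJN5cZV+b5WGbpGPf4CAf4CAf4CAf4CAgIB/hYN9o5Zw3cxYjN4oAFdhAiVm3DpE6oFYqoZuiIZ8gIV9f4d8fop6e454dpJ1cpd5cJmBbpaOboGNf4B/f4B/f4B/f4B/gIB/g4F+mop02qdd67hBE2BpACEzopg39apRv5dnjop6goZ8gIh7f4x5e5F3dJd0cJ56bKCLaoyYe2ONf4B/f4B/f4B/f4B/f4B/gYB/kIN4yIpj9n5Njy+YAB8zFJBd7edFyrFilZB3g4h8gYp7f454e5V1cJ9xaql9ZqaaaFeXl0F+f4B/f4B/f4B/f4B/f4B/gIB/h4B8rnts6GBX3i6UACiDAJyQgOA3xclfmZh1hYp7gox6gJJ3epxybKtrY7J1W4KWjyp/nidBf4B+f4B/f4B/f4B/f4B/f4B/goB+lnp2x2Jq4EidMBTFBpW6MdNJm71glJl0hot6g455g5Z1gKRtebNid6RXeSxZfhNBo2k6foB+foB/f4B/f4B/f4B/f4B/gIB/iH18o3B5xF6YiD3KKHXBQb+Kea1mi5Z1hox6hpB3ippyk6hnr7JSli4tdQ9LhENNgqtbfYF+foF/foB/f4B/f4B/f4B/f4B/gn9/jXp+om+Nm2GuUWSvWqihbpxwhZF3iIx5jZF2mZtuqJRdrUo8nhtjiDeTZ52ObqV0fIJ/fYF/foGAfoCAf4CAf4CAf4B/gIB/g35/jHqEkXSVcG6Xb46Udo98g4t5i4t5kYt0mYNqpF1VqjtuojqoW16kcaKdepeIeoOCfIKBfoGBfoCAf4CAf4CAf4CAf4B/gIB/g36Ah32Hf3uIe4OIfId+hYd7ioV4j35zlmponll1o1GafVyicH6depKWgIqMeYKFfICCfYCBfoCBf4CAf4CAf4B/f4B/f4B/gIB/gX+AgX+Cf4GCgoN+hYJ8iH14jXNzkmt5l2SMjGaZd3CXeICTfoSNgX+KeXyFfH6CfX6Bfn+Af3+Af4B/f4B/f4B/f4B/gIB/gIF/gYB/gYB/goB+hH18h3h6inR9jnCFjm+QgXKQeniPfH2Mf36Kg32Ke3uCfH2BfX2Bf36AgH+AgIB/f4B/f4B/f4B/f4B/gIB/gYB/gX9/gn5+hHx+hnmAiHeEinWKhXaLf3iLfXuKf32JgX6Ig32JeoB/fH+BfX6Bf36AgH5/gIB+gIF+f4F+foF+f4F/f4B/gIB/gX+Agn6Ag3yChXqEhnmHhHiIgXmIgHuIf32HgH6Ggn6Hgn2HdYaEeYCDfH2Cf32BgX1/gn99gYJ9foJ9fYF9foF+foF/f4GAf3+BgH6CgXyEgnuFgnqHgnqHgXuHgHyGgX2FgX6Fgn6Fgn2GcH+MdnuGenqDf3yCg3x/hH18hIN7f4N7e4N7fIJ+fYKAfoKCfoCCfX2DfXuFf3qGgHqHgXqHgXuHgn2Ggn6Fgn6Egn6Egn6EcG2Pd3SIfHiEgHqDhHqBhnp5h4J5goZ4eYV4eYR8e4SAfISDfIKEe3+FenuGe3mIfnmIgXqIg3uHhHyGhH2FhH6Eg36Dgn6DhG6NgHWHf3iEgHmEhXiEiXd7jH52iot1eIl0dIh5d4d/eYaDeoWGeYGHeHyId3eJfHeKgXiKhHqJh3uIhnyFhX2DhH6Dg3+DiHKDhHeEgHmDfniDhHeGjHSAk3Zyk4xwfI9vbox0cYt9dIqDdomIdoSKdX6LdXeLenWMgXaLh3iLinqJiHuFhn2ChH6Bg3+BhHZ8gnp/f3uBe3iDfXWGjXGJmW50oIVqiploZpNqaJB7bo6Dco2Jc4iMcn+McnaNd3KNgHSNiXaNjHiJinqEiHuBhn2AhH6Agnp7gH1+fnyAeHiCdnOGgm6NnGqDsHVlq6hiYZ1dXZd2ZZOCa5CIbo2Ob4KObnaNc2+Of3GOi3OOjnaJjXiDi3p/iHx+hX1+gX19gH5/fX2AeXuCcXSGcGmNmWWbu2Bpxpxcca1UUZ9xWZmCZJOIaZCOa4SOa3aNbmyNfW6Ni3GOj3SHj3aBjXh9inp7h318gH9+f39/fn6AeX2CcXiGZWyNcF6XuV2P5YJcqsdTRqhtTZ6EW5aIZJGMZ4WNZ3eLaWqLeWyLi3CNj3KFkHR9j3d5jXp5iX17"/>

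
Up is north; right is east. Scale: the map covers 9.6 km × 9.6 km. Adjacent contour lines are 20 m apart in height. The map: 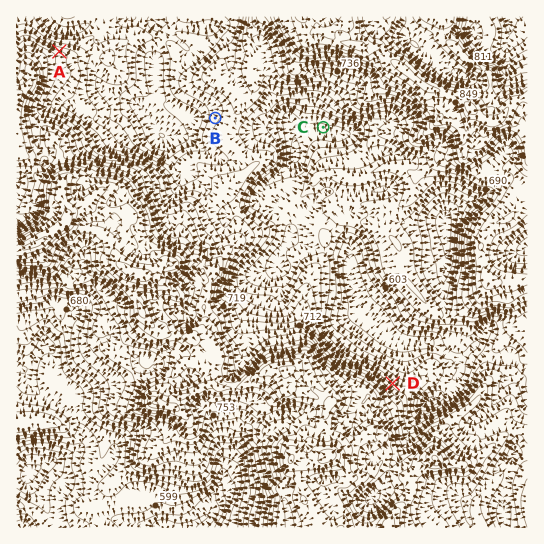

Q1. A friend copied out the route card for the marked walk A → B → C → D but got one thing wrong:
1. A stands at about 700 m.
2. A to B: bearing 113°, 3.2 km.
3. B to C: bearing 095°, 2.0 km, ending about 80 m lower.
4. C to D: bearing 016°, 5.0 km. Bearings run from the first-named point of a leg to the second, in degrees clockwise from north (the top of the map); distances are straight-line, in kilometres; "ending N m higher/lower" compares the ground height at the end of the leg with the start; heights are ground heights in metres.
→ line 4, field bearing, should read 165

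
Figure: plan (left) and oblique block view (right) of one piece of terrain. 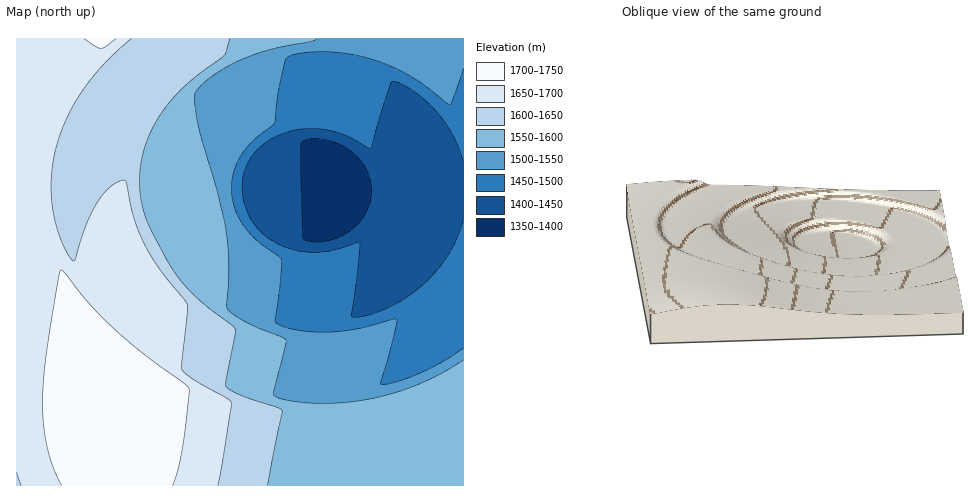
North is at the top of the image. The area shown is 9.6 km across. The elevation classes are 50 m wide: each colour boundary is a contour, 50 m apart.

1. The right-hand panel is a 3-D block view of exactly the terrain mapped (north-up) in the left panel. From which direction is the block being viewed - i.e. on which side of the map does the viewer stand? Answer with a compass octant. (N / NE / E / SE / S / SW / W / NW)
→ S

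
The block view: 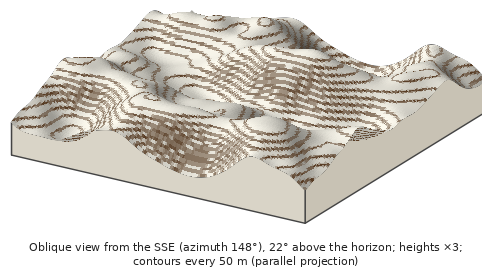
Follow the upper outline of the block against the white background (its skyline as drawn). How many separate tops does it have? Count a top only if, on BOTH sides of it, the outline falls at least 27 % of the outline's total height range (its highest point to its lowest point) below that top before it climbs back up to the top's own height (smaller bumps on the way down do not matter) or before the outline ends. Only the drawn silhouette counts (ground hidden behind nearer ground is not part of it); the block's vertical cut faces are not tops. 1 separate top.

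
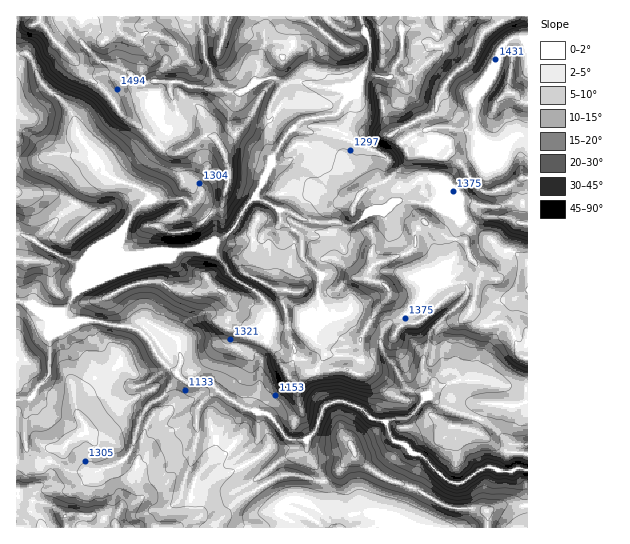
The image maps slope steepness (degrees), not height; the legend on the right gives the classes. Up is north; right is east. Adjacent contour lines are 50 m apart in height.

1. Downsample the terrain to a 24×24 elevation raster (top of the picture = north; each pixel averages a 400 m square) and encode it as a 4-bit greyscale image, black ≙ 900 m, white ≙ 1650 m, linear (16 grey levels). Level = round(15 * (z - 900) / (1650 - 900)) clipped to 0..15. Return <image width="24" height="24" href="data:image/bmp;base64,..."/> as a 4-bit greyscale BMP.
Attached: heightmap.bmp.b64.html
<image width="24" height="24" href="data:image/bmp;base64,Qk2WAQAAAAAAAHYAAAAoAAAAGAAAABgAAAABAAQAAAAAACABAAATCwAAEwsAABAAAAAAAAAAAAAAABEREQAiIiIAMzMzAERERABVVVUAZmZmAHd3dwCIiIgAmZmZAKqqqgC7u7sAzMzMAN3d3QDu7u4A////AKq7uoh2VEMzM0RWZbqZmYd2VURERFVFVZmIiId2ZVVWZkIiEYmZiHZmZkNYYyNUM4iZh3ZWVURXUjVlRHeZh2ZVRFY0NEVVVneIh2VERXhWdlRFVYZ4h1RVZqqal2VVV3VndkRXiJmZmHZmeWVVVUVpmJmZqZiJiVVXdmeaqamZq6qZiGZVZ4mqmqqau6mZmIhlVVZ3iZiau6qamHiXVnh2eIiJqrqpmpiJdomYeHeJmaqqvLmHdleKh3iaqZqrzJh2Vnmal3iJmaqrvJdmaKu8p3eIiczLu6hmiru8qHd4nMzLu6lou7q6mYd3i73LzKiby6qpiId3iZzLzZrdy7u6mJiHeZrcvK3t3t28qamqmpq+u97u7ty8uqupmpq97A=="/>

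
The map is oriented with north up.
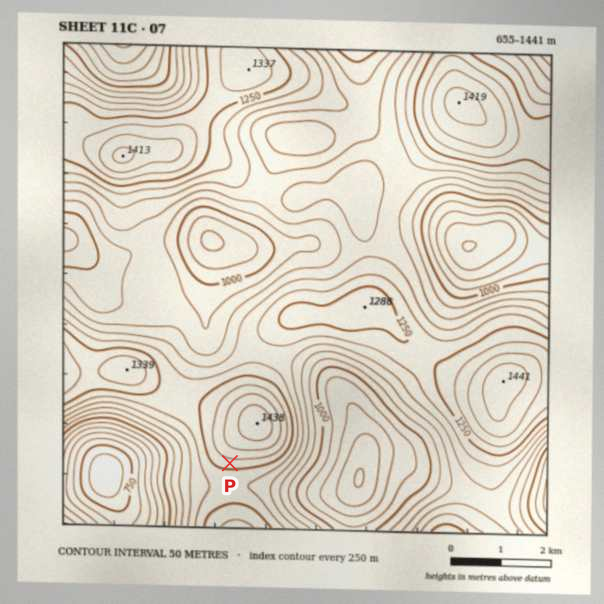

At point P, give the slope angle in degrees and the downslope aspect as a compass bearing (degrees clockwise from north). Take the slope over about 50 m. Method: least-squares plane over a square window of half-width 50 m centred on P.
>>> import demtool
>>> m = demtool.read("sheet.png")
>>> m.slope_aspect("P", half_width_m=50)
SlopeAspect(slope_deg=13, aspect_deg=185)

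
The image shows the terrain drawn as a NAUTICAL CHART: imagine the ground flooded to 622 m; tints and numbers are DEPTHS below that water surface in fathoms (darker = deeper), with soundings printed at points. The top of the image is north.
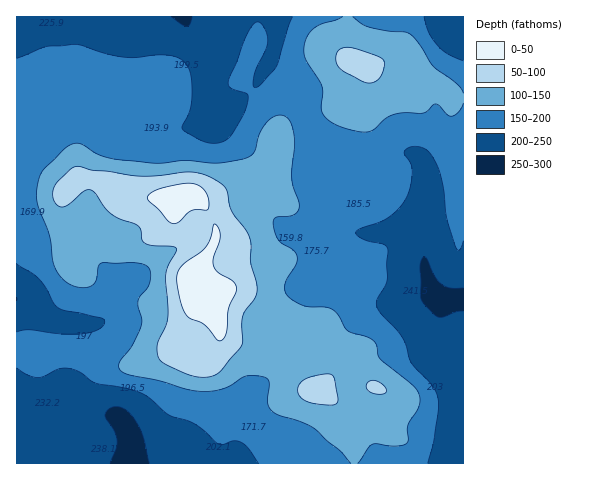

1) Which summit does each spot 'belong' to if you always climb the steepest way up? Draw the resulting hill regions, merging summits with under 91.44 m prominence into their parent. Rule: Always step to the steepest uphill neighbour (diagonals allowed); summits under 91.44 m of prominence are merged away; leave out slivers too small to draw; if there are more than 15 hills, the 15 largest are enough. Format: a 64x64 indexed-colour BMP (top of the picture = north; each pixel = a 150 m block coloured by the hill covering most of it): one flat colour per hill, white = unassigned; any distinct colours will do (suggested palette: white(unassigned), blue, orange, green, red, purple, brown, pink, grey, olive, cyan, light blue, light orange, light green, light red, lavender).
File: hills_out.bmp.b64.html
<image width="64" height="64" href="data:image/bmp;base64,Qk12CAAAAAAAAHYAAAAoAAAAQAAAAEAAAAABAAQAAAAAAAAIAAATCwAAEwsAABAAAAAAAAAA////ALR3HwAOf/8ALKAsACgn1gC9Z5QAS1aMAMJ34wB/f38AIr28AM++FwDox64AeLv/AIrfmACWmP8A1bDFABERERERERERERERESIiIiIiIiIiIiIiIiIiIiIiIiIiERERERERERERERERIiIiIiIiIiIiIiIiIiIiIiIiIiIRERERERERERERERERIiIiIiIiIiIiIiIiIiIiIiIiIhERERERERERERERERESIiIiIiIiIiIiIiIiIiIiIiIiEREREREREREREREREREiIiIiIiIiIiIiIiIiIiIiIiIRERERERERERERERERERIiIiIiIiIiIiIiIiIiIiIiIhEREREREREREREREREREiIiIiIiIiIiIiIiIiIiIiIiERERERERERERERERERERIiIiIiIiIiIiIiIiIiIiIiIRERERERERERERERERERESIiIiIiIiIiIiIiIiIiIiIhERERERERERERERERERERESIiIiIiIiIiIiIiIiIiIiEREREREREREREREREREREREiIiIiIiIiIiIiIiIiIiIRERERERERERERERERERERERIiIiIiIiIiIiIiIiIiIhERERERERERERERERERERERESIiIiIiIiIiIiIiIiIiERERERERERERERERERERERERESIiIiIiIiIiIiIiIiIREREREREREREREREREREREREREiIiIiIiIiIiIiIiIhEREREREREREREREREREREREREREiIiIiIiIiIiIiIiEREREREREREREREREREREREREREREiIiIiIiIiIiIiIREREREREREREREREREREREREREREREiIiIiIiIiIiIhERERERERERERERERERERERERERERERIiIiIiIiIiIiERERERERERERERERERERERERERERERESIiIiIiIiIiIRERERERERERERERERERERERERERERERESIiIiIiIiIhEREREREREREREREREREREREREREREREREiIiIiIiIiEREREREREREREREREREREREREREREREREREiIiIiIiIRERERERERERERERERERERERERERERERERERERESIhERERERERERERERERERERERERERERERERERERERERERERERERERERERERERERERERERERERERERERERERERERERERERERERERERERERERERERERERERERERERERERERERERERERERERERERERERERERERERERERERERERERERERERERERERERERERERERERERERERERERERERERERERERERERERERERERERERERERERERERERERERERERERERERERERERERERERERERERERERERERERERERERERERERERERERERERERERERERERERERERERERERERERERERERERERERERERERERERERERERERERERERERERERERERERERERERERERERERERERERERERERERERERERERERERERERERERERERERERERERERERERERERERERERERERERERERERERERERERERERERERERERERERERERERERERERERERERERERERERERERERERERERERERERERERERERERERERERERERERERERERERERERERERERERERERERERERERERERERERERERERERERERERERERERERERERERERERERERERERERERERERERERERERERERERERERERERERERERERERERERERERERERERERERERERERERERERERERERERERERERERERERERERERERERERERERERERERERERERERERERERERERMzMRERERERERERERERERERERERERERERERERERERERMzMzEREREREREREREREREREREREREREREREREREREREzMzMREREREREREREREREREREREREREREREREzMzMzMzMzMxEREREREREREREREREREREREREREREzMzMzMzMzMzMzEREREREREREREREREREREREREREREzMzMzMzMzMzMzMREREREREREREREREREREREREREREzMzMzMzMzMzMzMxERERERERERERERERERERERERERETMzMzMzMzMzMzMzERERERERERERERERERERERERERERMzMzMzMzMzMzMzMRERERERERERERERERERERERERERMzMzMzMzMzMzMzMxEREREREREREREREREREREREREREzMzMzMzMzMzMzMzERERERERERERERERERERERERERETMzMzMzMzMzMzMzMRERERERERERERERERERERERERETMzMzMzMzMzMzMzMxERERERERERERERERERERERERETMzMzMzMzMzMzMzMzERERERERERERERERERERERERETMzMzMzMzMzMzMzMzMRERERERERERERERERERERERETMzMzMzMzMzMzMzMzMxERERERERERERERERERERERETMzMzMzMzMzMzMzMzMzEREREREREREREREREREREREREzMzMzMzMzMzMzMzMzMRERERERERERERERERERERERETMzMzMzMzMzMzMzMzMxERERERERERERERERERERERERMzMzMzMzMzMzMzMzMzEREREREREREREREREREREREREzMzMzMzMzMzMzMzMzMRERERERERERERERERERERERETMzMzMzMzMzMzMzMzMxERERERERERERERERERERERERMzMzMzMzMzMzMzMzMz"/>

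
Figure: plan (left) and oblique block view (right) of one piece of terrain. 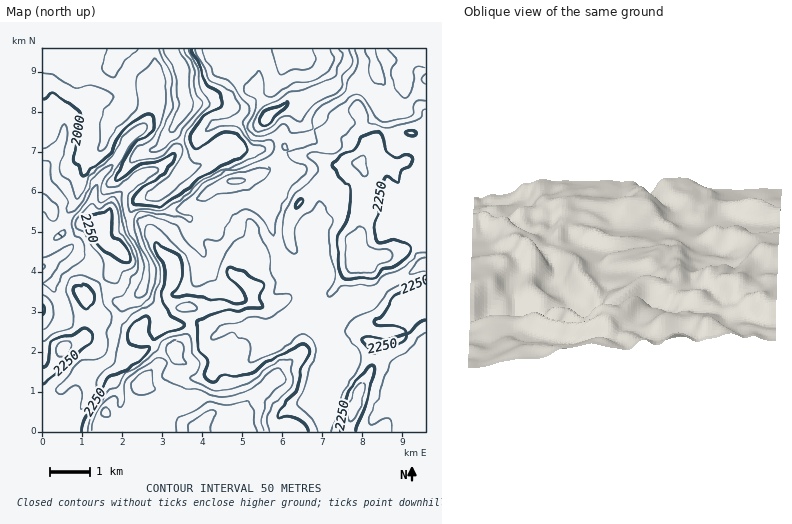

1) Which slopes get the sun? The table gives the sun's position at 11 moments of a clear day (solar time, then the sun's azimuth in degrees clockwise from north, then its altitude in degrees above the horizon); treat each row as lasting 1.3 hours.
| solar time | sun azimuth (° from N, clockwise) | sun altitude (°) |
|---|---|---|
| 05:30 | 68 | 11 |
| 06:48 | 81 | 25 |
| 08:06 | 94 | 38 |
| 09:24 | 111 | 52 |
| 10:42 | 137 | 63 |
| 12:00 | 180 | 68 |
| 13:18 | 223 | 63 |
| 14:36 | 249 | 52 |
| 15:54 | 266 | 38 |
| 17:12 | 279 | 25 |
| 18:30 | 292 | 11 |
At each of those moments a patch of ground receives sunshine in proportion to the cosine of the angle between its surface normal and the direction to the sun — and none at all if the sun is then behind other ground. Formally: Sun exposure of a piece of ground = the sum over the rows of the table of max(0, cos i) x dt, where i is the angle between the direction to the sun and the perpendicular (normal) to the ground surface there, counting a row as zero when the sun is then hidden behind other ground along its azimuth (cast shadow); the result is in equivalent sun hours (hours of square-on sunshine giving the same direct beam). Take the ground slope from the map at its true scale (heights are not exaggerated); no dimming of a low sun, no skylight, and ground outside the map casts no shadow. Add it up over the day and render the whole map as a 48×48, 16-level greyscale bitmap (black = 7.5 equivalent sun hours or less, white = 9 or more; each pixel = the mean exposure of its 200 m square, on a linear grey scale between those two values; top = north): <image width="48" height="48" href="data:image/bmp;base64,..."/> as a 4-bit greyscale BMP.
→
<image width="48" height="48" href="data:image/bmp;base64,Qk32BAAAAAAAAHYAAAAoAAAAMAAAADAAAAABAAQAAAAAAIAEAAATCwAAEwsAABAAAAAAAAAAAAAAABEREQAiIiIAMzMzAERERABVVVUAZmZmAHd3dwCIiIgAmZmZAKqqqgC7u7sAzMzMAN3d3QDu7u4A////ANzKp73d3c3Nu83Mzd3Imsy6vKrLvM3N3dzLpIzczMzMuprMzd3Jqaqay6nLurzN3d3Nthm73czNy5ebvN3Ku6qryqi7u6zM3czd2iCszd3d3cuXmrzLvMu8y6eLq7zMzczMzJN7vd3d3cyWd3nMzMvLvbhbq7zdzMzczLmIrNzLupdXmZeMzMu7vcpIq73d3MzdzMq4R7uru7qbu6lozbq7zdx0u83d3c3MzcqZIFu83cu7zLp1i6q7zdy3q83d3bzLzNy8tQS83cq8zMylNqzLu93LrM3d3avLzN3M3JOM3JeszMzKY2vLu93czc3d3anMzdzLzduKy6mszMzMyneprN3Mzd3czaVYzMu6vMyDWKrMzMzN3LiYvNzMzMzMzMlmrMzLmru4V6vN3MzN3curzcvMzd3dzMy6vM3Mh7zMzMzd3d3d3dzM3cu8zd3d3MvLvdy7p5zMzNzM3czNzM3d3dyqqr3d3bq7zdqaplnMvMzMzd3d3Mzd3d3Luqzd3Ym7zbm8ykSsqImqq8zcu8zdzc3dy5rN3Zu7zJvcypZ825rMzM3czMzNy8zd3bibzMypqa3du5lr27u7zM3LvMzNyry8y8mHesy5ibzdzHh627u7vMu7vN3dyqu7u7u5UszLvMzdykaKyqzLm7vMzM3dy6rMzLq7uJzdy7zMxhacqKzMq8zNvM3dy6u9zMzLu5m9u7vMgDe6iKzcu8zcvM3Ny7u8uZvMy8uaq7zJIHm5qrzcu83bq8zN26u8qZm8zdyqus23E4u7u8zMy8zKu8vN3Kqru8vMzNy6vM3JRJu7u7zMy8zKurvd3Lqru93d3d23a7u3Y4dViszMy7uauazN3cu8zN3d3dy4BpeVUAAGzd3MzLmcynzN3dy8zM3d3du5QpVEdyNTN73d3czN23nM3N3M3M3dzMu6cpYoq7qXYind3d3d3aas3M3M3M3czcu6hJgzu7vJmCBc3MzN3ciLzM3M3c3c3cu7tkqVKrq7mZIAarzM3dupzc3c3M3d3cu7ygapQYq6ubpgABWczd3Kvc3cy83d3cy8zIB5kxFbq83KZDRXvd3MzMzNy93d3ay7zMcqiWQUq83dy5iHjNzLqHeavNy8zKvLzMtmqLuRab3Kqqu7qtyomqmZvMzMzcvLzcykmZu3KK3Jq7mZq83czdzMzczd3czMzczHObqqVWrbqqipm63dzMurqYq8zNzMzczbdIqqpDaszLibq6zLu8y8yGZVetzMzczcuYu7uFR5u6dHu7zLu83MqKupnMzLvMzcy7zLqXVoq7uEWs3bu6qras3cqsy7vMzczM3Ll6u7u7vKdJvMu7pmjN3Lqcy7zMu8zM3KV5vMy7zcuGqZvLuZzdyrzLu8zLu8zMzKRom7vMvMu5iHV6q73Nq8zLu8zMvMzMzJJ4ec3cy7vMqqmKy7vLrMzczMzdzMzLyzGIec3dzMzdzMyoy7rKzcvN3dzdzczLyRWXe93d3Mzd3dy5mqzLzMy93czNzMzMyHqXnN3d3Mzd3dzMyqzLvN3Q=="/>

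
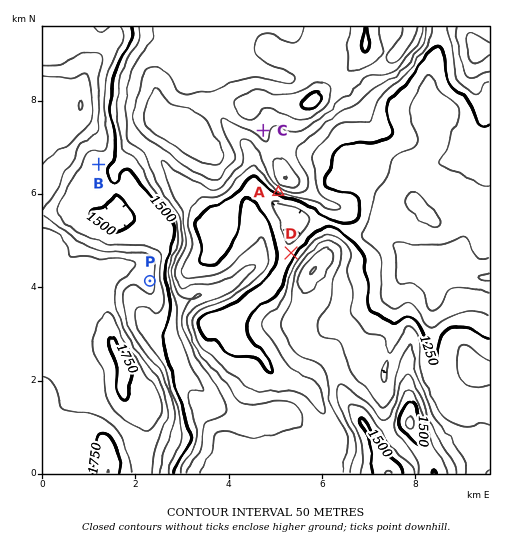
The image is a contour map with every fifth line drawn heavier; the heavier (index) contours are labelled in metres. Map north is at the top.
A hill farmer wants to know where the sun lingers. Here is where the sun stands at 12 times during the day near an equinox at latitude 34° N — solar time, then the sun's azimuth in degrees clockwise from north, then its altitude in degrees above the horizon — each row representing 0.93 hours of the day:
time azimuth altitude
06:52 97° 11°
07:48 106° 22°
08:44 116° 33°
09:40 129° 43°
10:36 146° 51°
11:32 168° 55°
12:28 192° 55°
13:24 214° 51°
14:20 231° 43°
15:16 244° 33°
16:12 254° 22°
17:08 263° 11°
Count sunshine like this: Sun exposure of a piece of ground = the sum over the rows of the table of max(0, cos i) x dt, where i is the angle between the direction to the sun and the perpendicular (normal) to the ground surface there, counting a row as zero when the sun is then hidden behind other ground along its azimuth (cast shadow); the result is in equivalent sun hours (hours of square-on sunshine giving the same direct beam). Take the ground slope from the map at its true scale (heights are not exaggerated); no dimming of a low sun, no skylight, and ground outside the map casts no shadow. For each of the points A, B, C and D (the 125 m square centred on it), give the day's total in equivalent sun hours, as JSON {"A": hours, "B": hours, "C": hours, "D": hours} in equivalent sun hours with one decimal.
{"A": 7.3, "B": 6.6, "C": 6.5, "D": 5.4}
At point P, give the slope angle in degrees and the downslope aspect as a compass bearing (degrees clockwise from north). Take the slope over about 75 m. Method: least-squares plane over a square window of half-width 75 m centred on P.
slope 5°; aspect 109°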